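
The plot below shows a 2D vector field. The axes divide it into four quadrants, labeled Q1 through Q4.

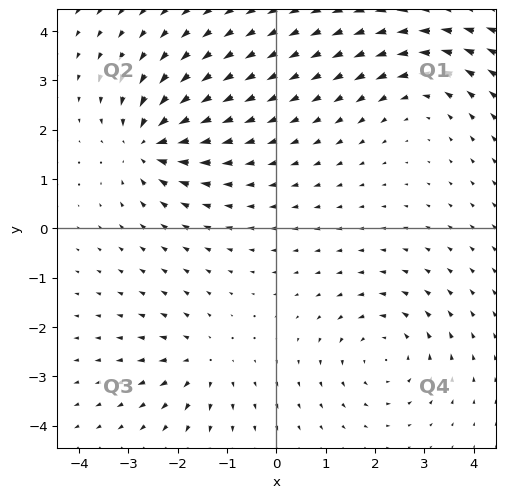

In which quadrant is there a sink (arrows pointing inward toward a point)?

The sink sits at approximately (-2.6, 1.7), which lies in quadrant Q2. The divergence there is about -6, negative as expected for a sink.

Q2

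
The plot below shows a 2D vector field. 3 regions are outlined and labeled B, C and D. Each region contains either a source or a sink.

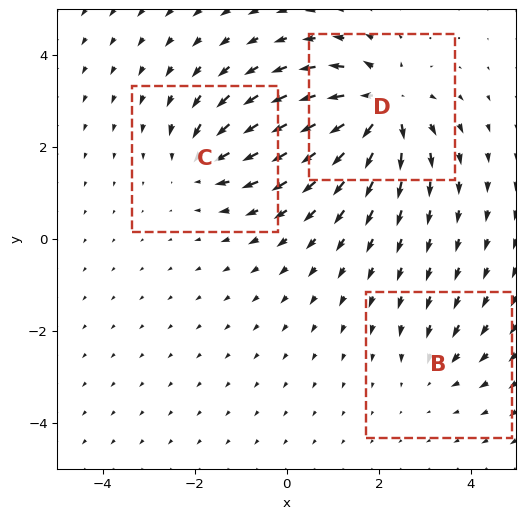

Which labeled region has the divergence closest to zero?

B

Divergence at each region's feature centre — B: about -2, C: about -4, D: about +6. Region B is closest to zero.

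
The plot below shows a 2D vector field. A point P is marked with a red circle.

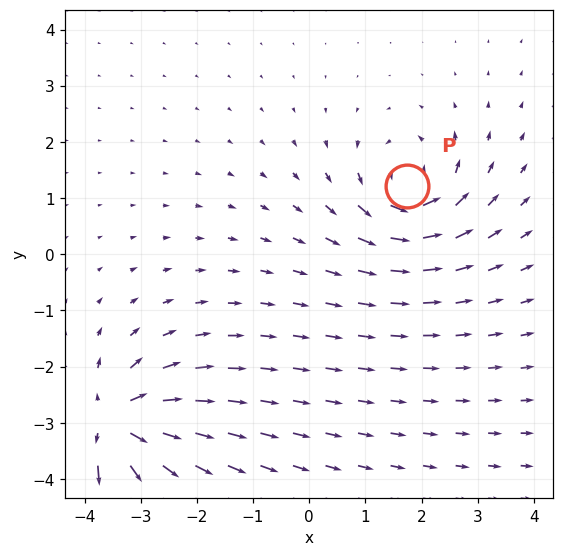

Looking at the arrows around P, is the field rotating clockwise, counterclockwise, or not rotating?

Near P at (1.7, 1.2) the arrows circulate counterclockwise. The curl (z-component) there is about +5; positive curl means counterclockwise rotation.

counterclockwise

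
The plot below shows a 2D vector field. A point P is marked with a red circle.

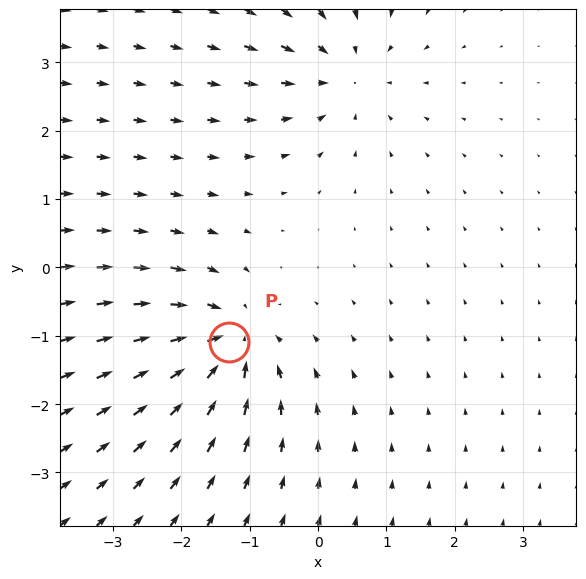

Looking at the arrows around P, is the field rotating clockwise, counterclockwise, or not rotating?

not rotating

Near P at (-1.3, -1.1) the arrows show no circulation. The curl there is ≈0.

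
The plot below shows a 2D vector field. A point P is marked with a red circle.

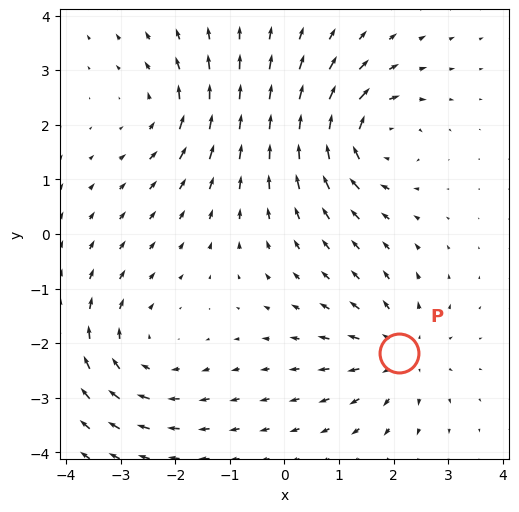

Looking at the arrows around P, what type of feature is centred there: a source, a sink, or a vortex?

source

At P (2.1, -2.2) the arrows spread outward. Divergence about +5, curl ≈0 — positive divergence with near-zero curl is a source.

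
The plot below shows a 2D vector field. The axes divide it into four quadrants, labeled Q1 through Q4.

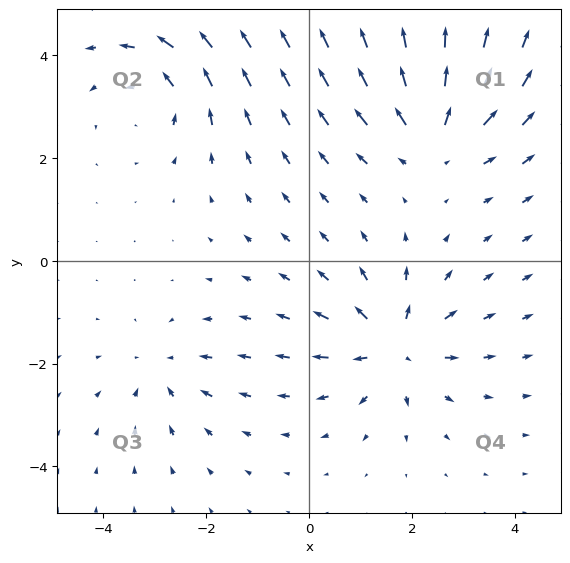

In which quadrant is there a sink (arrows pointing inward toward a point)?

Q3

The sink sits at approximately (-2.8, -2.1), which lies in quadrant Q3. The divergence there is about -3, negative as expected for a sink.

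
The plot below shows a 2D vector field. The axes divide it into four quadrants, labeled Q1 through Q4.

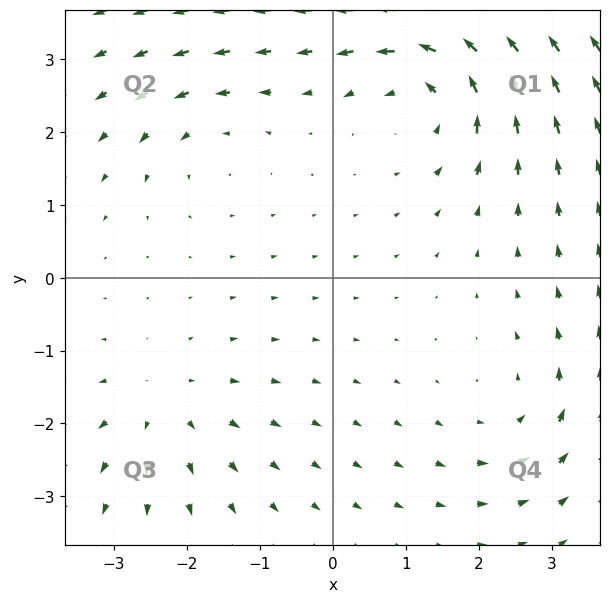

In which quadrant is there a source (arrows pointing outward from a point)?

The source sits at approximately (-2.3, -1.8), which lies in quadrant Q3. The divergence there is about +3, positive as expected for a source.

Q3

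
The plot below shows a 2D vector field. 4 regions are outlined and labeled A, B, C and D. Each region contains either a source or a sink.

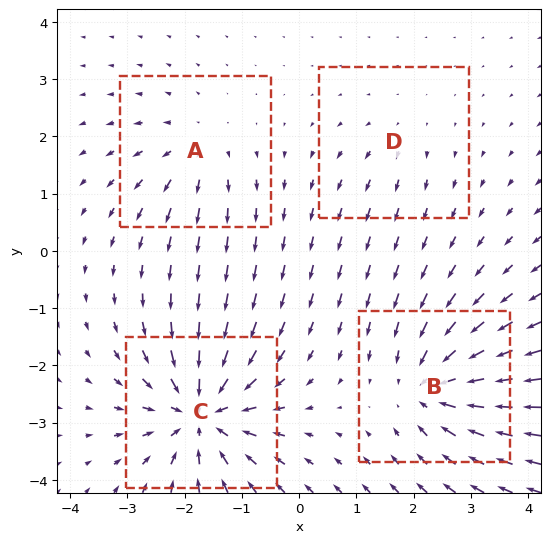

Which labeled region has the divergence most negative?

Divergence at each region's feature centre — A: about +4, B: about -6, C: about -8, D: about +2. Region C is most negative.

C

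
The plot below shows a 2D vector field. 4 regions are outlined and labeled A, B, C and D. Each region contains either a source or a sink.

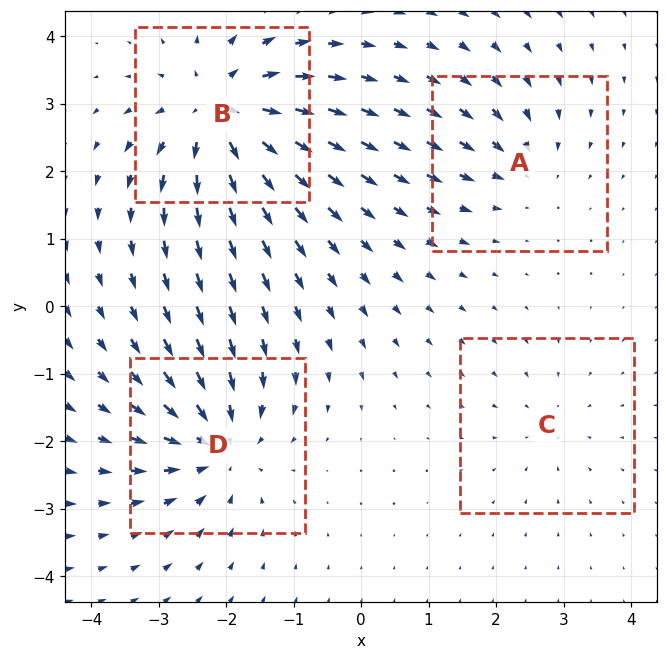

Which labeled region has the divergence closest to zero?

Divergence at each region's feature centre — A: about -3, B: about +7, C: about -2, D: about -6. Region C is closest to zero.

C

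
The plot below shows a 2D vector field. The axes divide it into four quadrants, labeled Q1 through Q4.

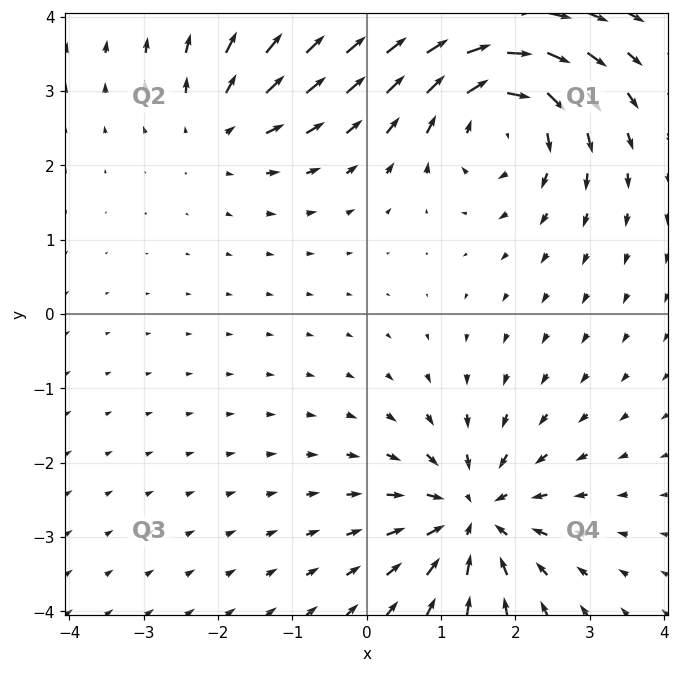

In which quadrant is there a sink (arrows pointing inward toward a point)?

The sink sits at approximately (1.4, -2.7), which lies in quadrant Q4. The divergence there is about -5, negative as expected for a sink.

Q4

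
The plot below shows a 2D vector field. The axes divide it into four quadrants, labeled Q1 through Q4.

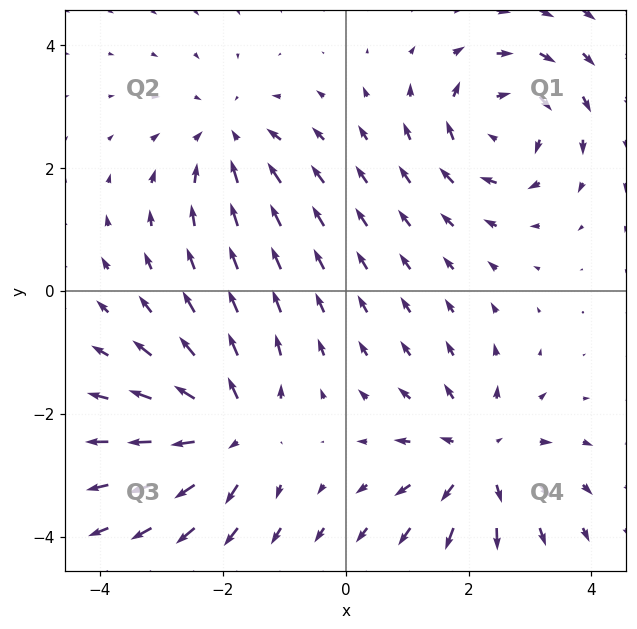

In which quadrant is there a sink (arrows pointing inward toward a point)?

The sink sits at approximately (-1.9, 2.5), which lies in quadrant Q2. The divergence there is about -4, negative as expected for a sink.

Q2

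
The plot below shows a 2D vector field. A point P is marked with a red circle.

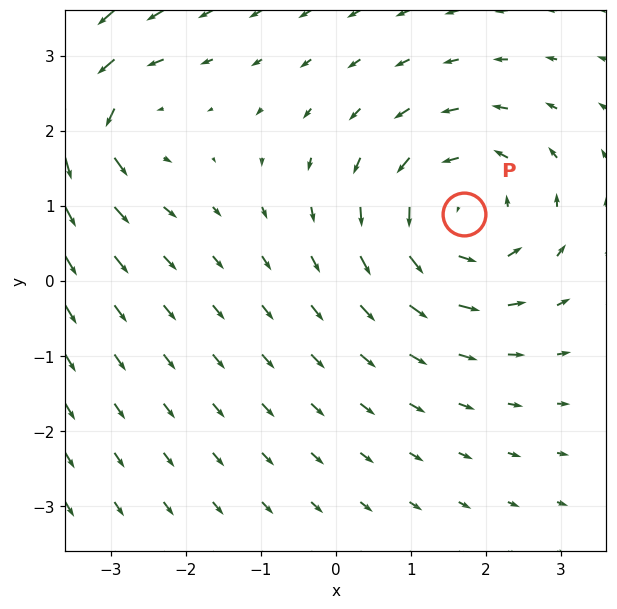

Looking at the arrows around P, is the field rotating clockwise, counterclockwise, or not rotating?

counterclockwise

Near P at (1.7, 0.9) the arrows circulate counterclockwise. The curl (z-component) there is about +4; positive curl means counterclockwise rotation.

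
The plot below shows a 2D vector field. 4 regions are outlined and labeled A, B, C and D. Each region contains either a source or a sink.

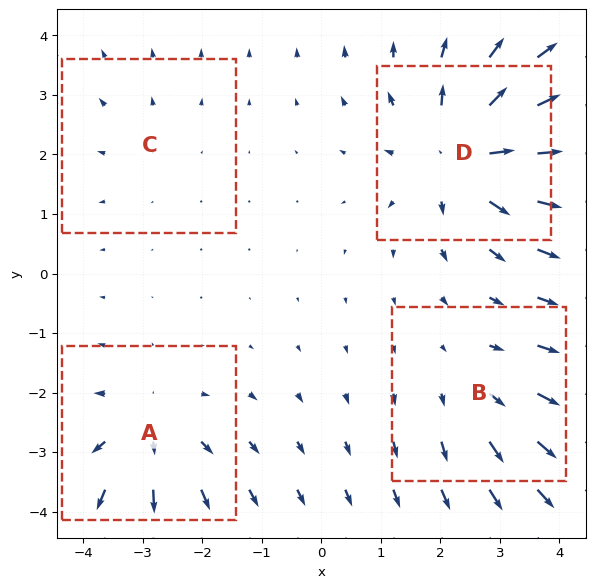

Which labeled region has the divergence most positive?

D

Divergence at each region's feature centre — A: about +4, B: about +3, C: about +2, D: about +6. Region D is most positive.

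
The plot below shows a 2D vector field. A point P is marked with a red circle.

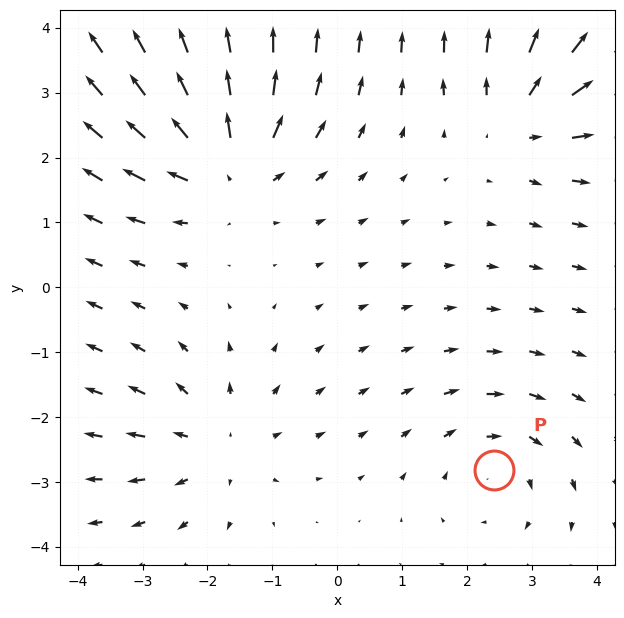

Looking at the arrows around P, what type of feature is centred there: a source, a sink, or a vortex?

vortex

At P (2.4, -2.8) the arrows circulate clockwise. Divergence ≈0, curl about -3 — near-zero divergence with nonzero curl is a vortex.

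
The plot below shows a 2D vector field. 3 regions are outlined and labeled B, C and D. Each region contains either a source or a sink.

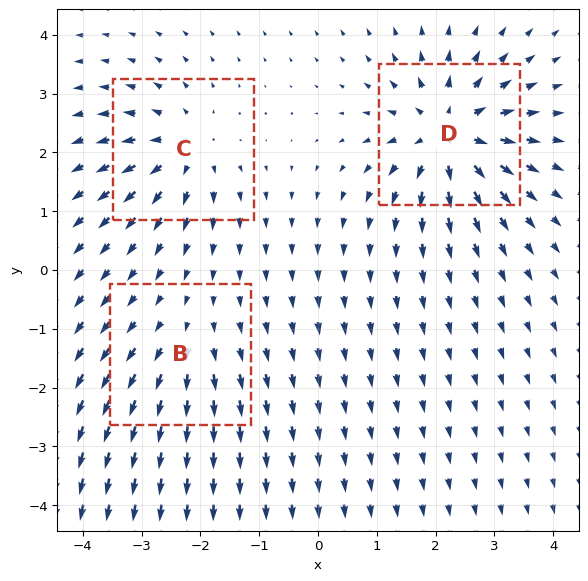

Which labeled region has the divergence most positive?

Divergence at each region's feature centre — B: about +3, C: about +4, D: about +6. Region D is most positive.

D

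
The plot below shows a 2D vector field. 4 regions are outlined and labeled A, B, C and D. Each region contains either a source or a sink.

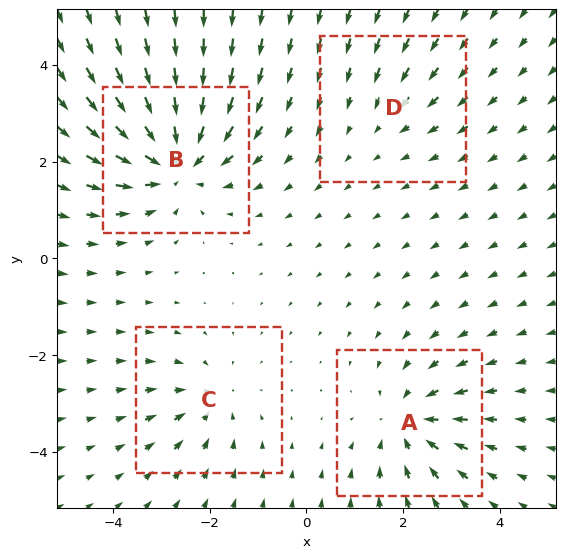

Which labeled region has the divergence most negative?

B

Divergence at each region's feature centre — A: about -5, B: about -7, C: about -3, D: about -2. Region B is most negative.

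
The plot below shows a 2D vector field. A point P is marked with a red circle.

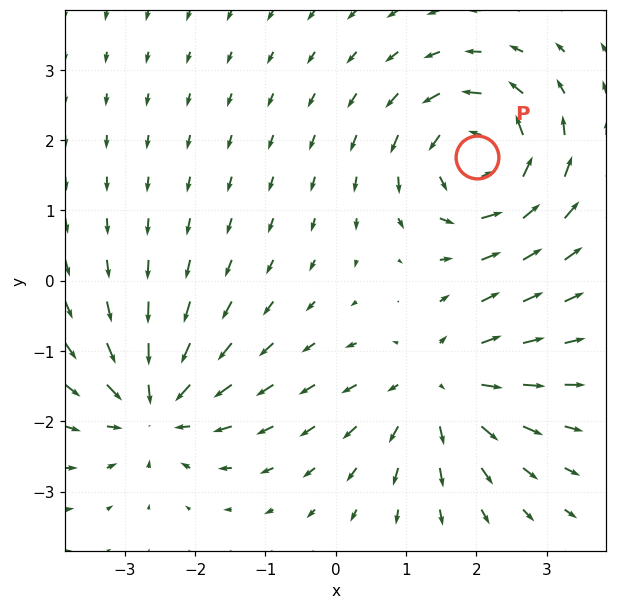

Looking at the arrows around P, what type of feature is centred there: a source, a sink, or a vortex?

At P (2.0, 1.8) the arrows circulate counterclockwise. Divergence ≈0, curl about +5 — near-zero divergence with nonzero curl is a vortex.

vortex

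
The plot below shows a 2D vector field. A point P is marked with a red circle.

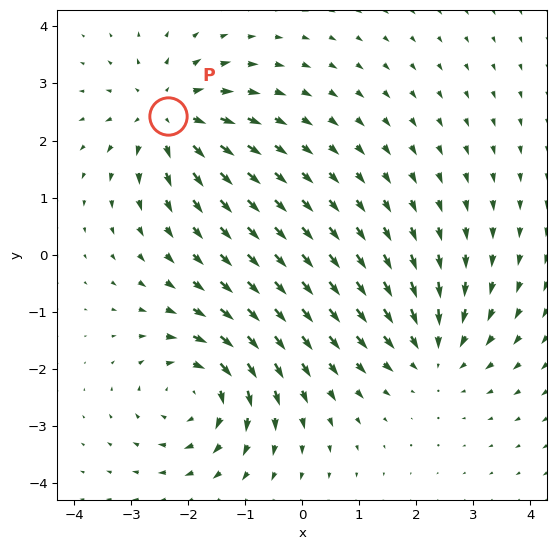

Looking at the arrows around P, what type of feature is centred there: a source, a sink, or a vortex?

At P (-2.4, 2.4) the arrows spread outward. Divergence about +4, curl ≈0 — positive divergence with near-zero curl is a source.

source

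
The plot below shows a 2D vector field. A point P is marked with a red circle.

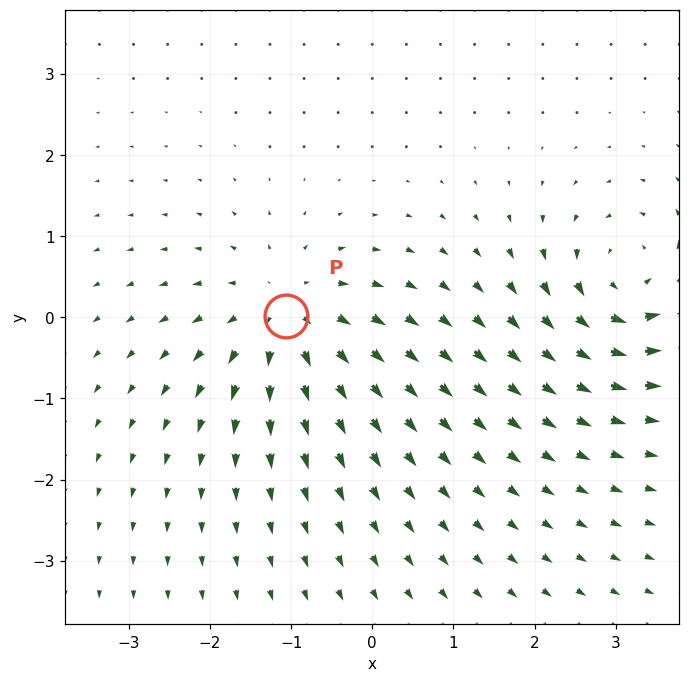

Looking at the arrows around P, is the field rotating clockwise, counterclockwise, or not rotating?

Near P at (-1.1, 0.0) the arrows show no circulation. The curl there is ≈0.

not rotating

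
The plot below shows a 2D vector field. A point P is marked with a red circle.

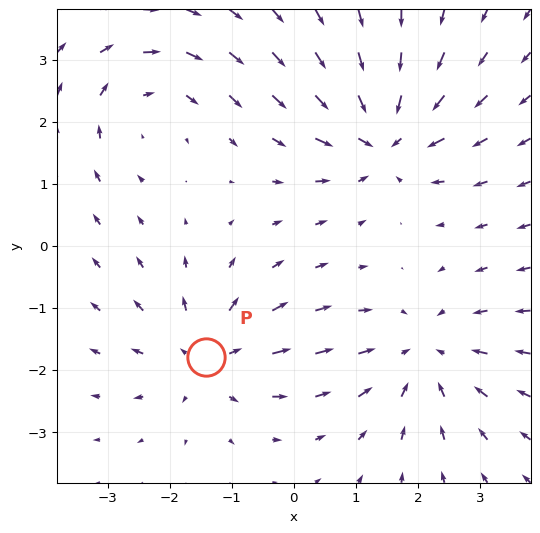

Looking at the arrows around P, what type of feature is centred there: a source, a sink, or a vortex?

At P (-1.4, -1.8) the arrows spread outward. Divergence about +4, curl ≈0 — positive divergence with near-zero curl is a source.

source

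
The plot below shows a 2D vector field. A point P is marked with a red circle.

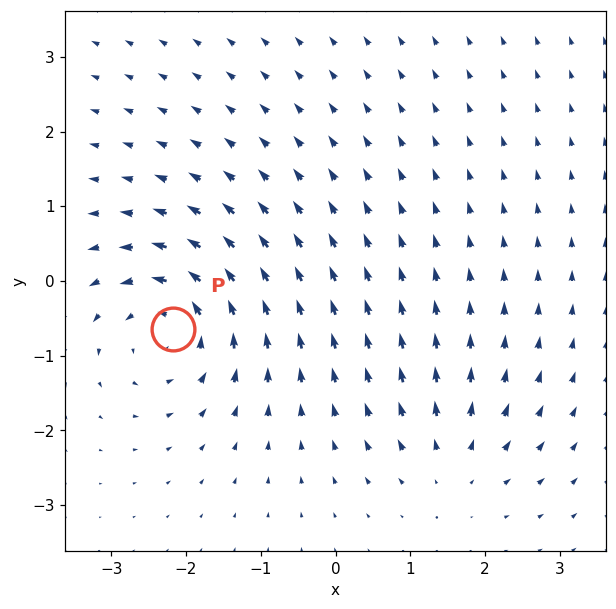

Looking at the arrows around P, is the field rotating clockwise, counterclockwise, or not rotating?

counterclockwise

Near P at (-2.2, -0.6) the arrows circulate counterclockwise. The curl (z-component) there is about +5; positive curl means counterclockwise rotation.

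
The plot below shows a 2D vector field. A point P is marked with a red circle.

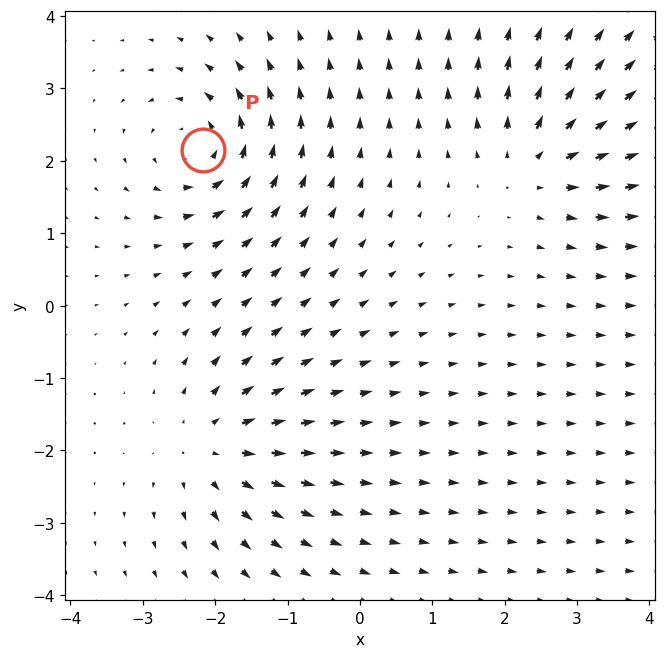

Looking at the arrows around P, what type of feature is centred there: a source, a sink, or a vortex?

vortex

At P (-2.2, 2.2) the arrows circulate counterclockwise. Divergence ≈0, curl about +6 — near-zero divergence with nonzero curl is a vortex.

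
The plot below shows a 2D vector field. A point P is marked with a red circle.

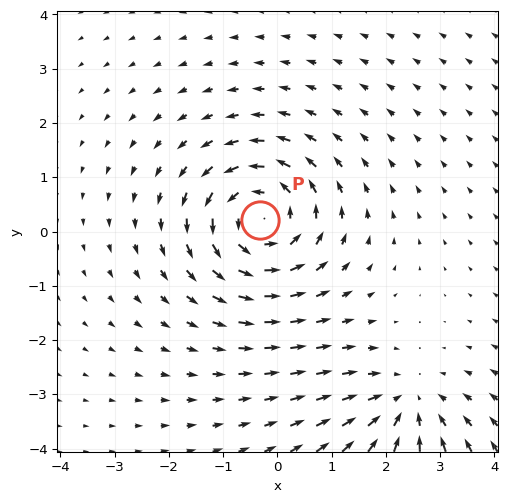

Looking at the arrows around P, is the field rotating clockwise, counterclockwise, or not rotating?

counterclockwise

Near P at (-0.3, 0.2) the arrows circulate counterclockwise. The curl (z-component) there is about +4; positive curl means counterclockwise rotation.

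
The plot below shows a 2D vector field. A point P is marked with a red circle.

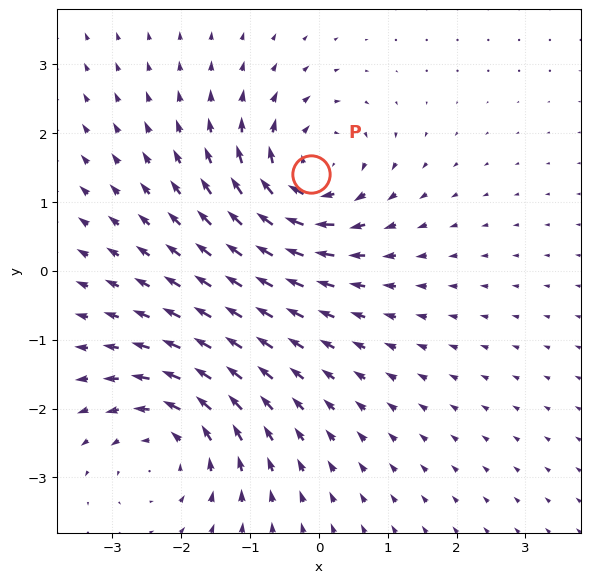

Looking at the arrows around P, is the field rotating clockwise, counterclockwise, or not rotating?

clockwise

Near P at (-0.1, 1.4) the arrows circulate clockwise. The curl (z-component) there is about -6; negative curl means clockwise rotation.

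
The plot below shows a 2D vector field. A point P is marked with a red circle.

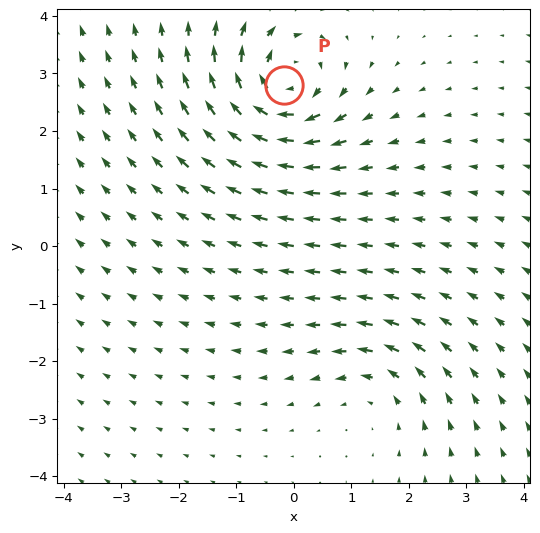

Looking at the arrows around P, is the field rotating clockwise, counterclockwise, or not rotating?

Near P at (-0.2, 2.8) the arrows circulate clockwise. The curl (z-component) there is about -6; negative curl means clockwise rotation.

clockwise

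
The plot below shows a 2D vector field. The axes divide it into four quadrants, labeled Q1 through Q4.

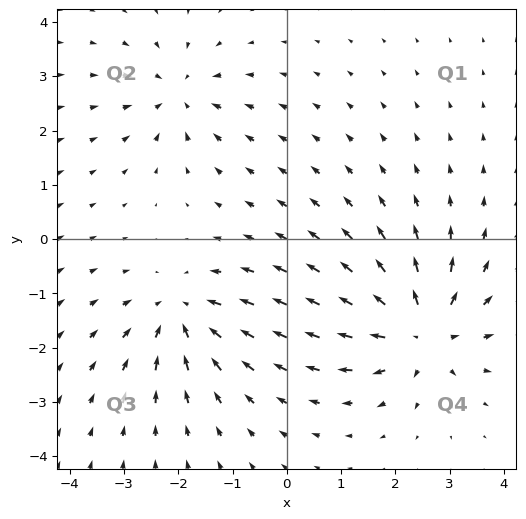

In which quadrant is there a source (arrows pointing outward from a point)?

The source sits at approximately (2.5, -1.7), which lies in quadrant Q4. The divergence there is about +5, positive as expected for a source.

Q4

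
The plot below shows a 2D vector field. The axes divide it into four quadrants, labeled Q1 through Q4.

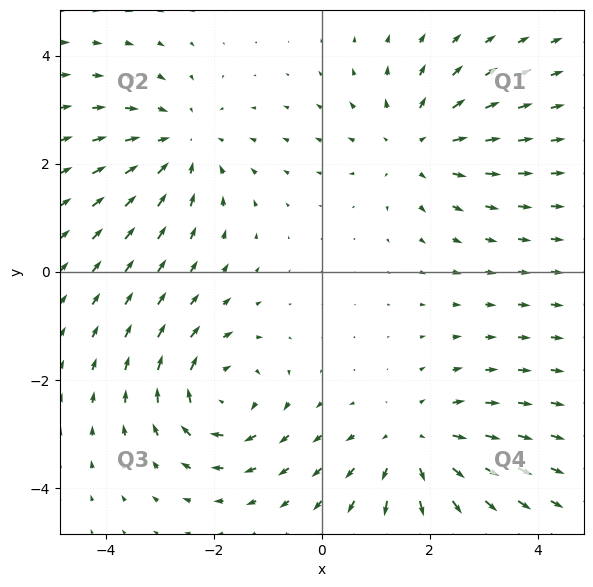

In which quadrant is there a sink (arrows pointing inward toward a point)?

The sink sits at approximately (-2.6, 2.4), which lies in quadrant Q2. The divergence there is about -3, negative as expected for a sink.

Q2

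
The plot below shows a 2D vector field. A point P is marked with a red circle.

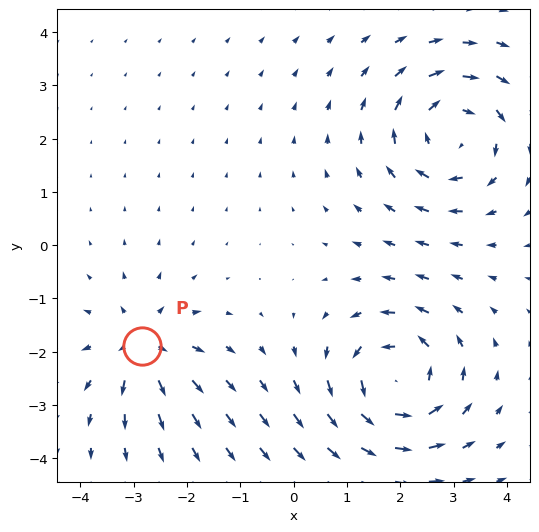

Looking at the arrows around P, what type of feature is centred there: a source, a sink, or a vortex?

source

At P (-2.8, -1.9) the arrows spread outward. Divergence about +4, curl ≈0 — positive divergence with near-zero curl is a source.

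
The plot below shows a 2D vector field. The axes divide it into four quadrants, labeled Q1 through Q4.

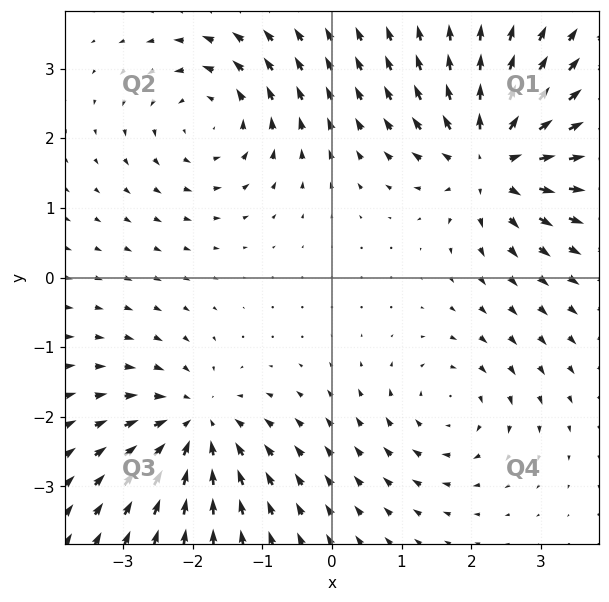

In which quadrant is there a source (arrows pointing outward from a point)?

Q1

The source sits at approximately (2.3, 1.7), which lies in quadrant Q1. The divergence there is about +6, positive as expected for a source.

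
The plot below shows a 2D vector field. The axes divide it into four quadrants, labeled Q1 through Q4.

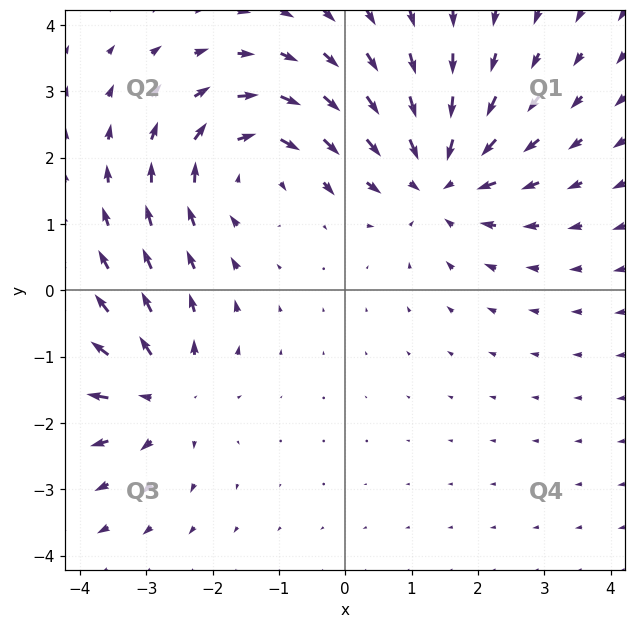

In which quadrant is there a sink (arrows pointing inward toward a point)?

The sink sits at approximately (1.4, 1.7), which lies in quadrant Q1. The divergence there is about -5, negative as expected for a sink.

Q1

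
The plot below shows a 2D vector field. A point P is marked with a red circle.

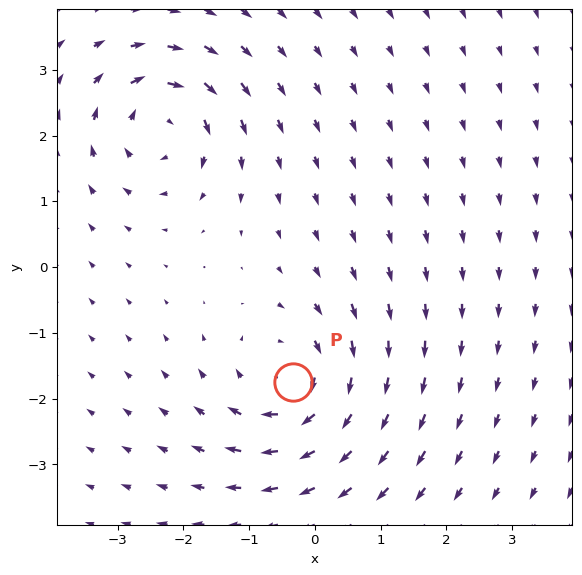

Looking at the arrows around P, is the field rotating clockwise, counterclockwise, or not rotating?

clockwise

Near P at (-0.3, -1.7) the arrows circulate clockwise. The curl (z-component) there is about -4; negative curl means clockwise rotation.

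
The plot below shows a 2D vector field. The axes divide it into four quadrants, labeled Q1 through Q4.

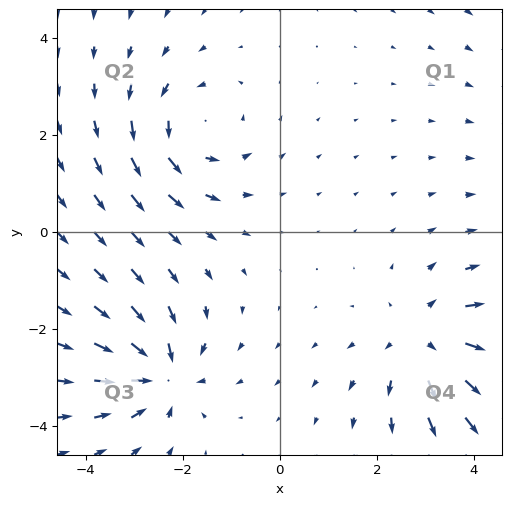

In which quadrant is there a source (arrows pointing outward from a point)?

Q4

The source sits at approximately (3.0, -2.3), which lies in quadrant Q4. The divergence there is about +3, positive as expected for a source.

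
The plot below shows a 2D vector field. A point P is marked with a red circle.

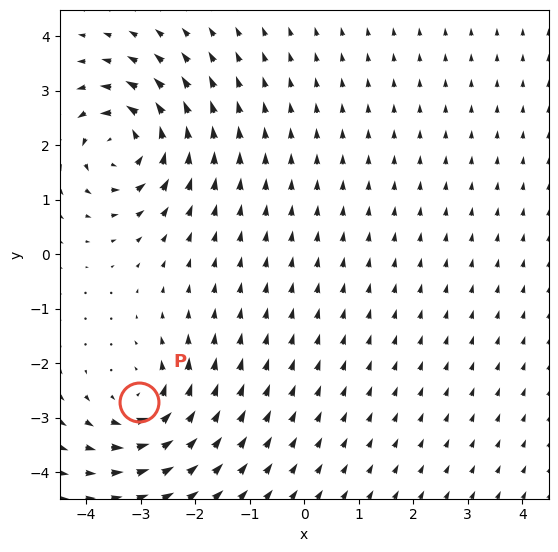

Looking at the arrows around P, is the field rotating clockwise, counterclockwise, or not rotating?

Near P at (-3.0, -2.7) the arrows circulate counterclockwise. The curl (z-component) there is about +4; positive curl means counterclockwise rotation.

counterclockwise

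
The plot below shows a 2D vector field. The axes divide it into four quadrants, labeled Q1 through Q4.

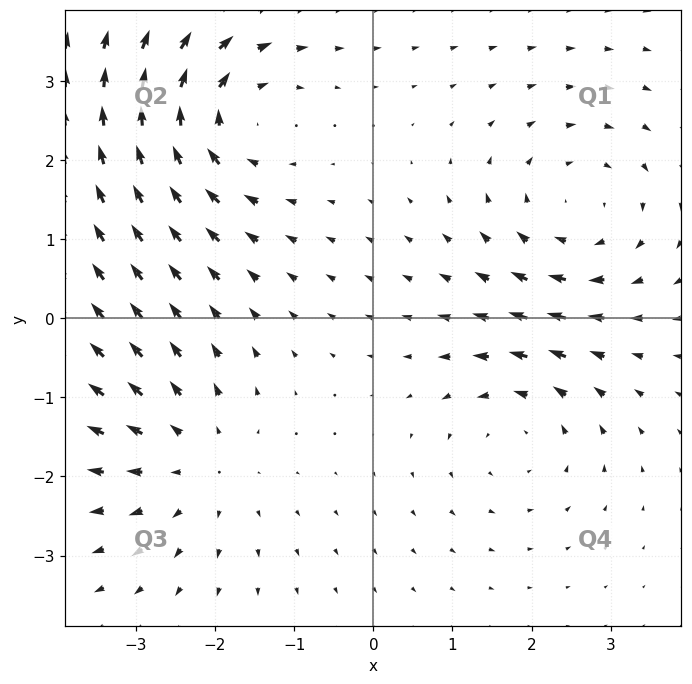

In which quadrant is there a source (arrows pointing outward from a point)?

Q3

The source sits at approximately (-2.2, -1.8), which lies in quadrant Q3. The divergence there is about +4, positive as expected for a source.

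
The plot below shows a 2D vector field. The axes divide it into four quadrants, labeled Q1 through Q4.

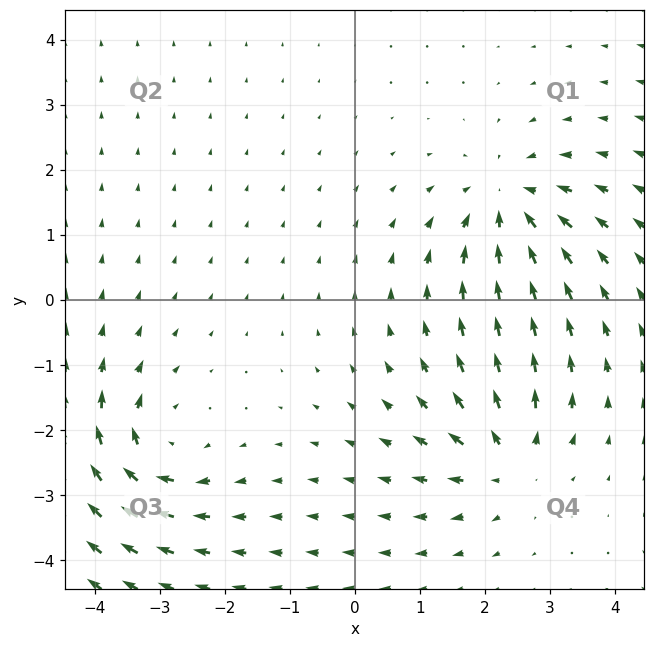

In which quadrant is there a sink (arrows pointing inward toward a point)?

The sink sits at approximately (2.4, 1.5), which lies in quadrant Q1. The divergence there is about -3, negative as expected for a sink.

Q1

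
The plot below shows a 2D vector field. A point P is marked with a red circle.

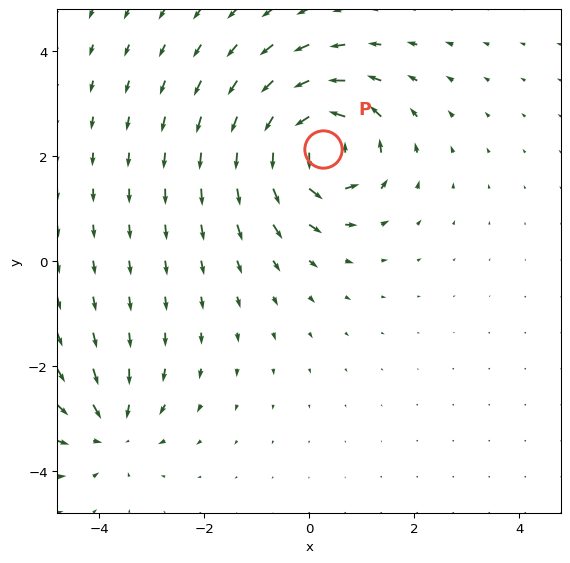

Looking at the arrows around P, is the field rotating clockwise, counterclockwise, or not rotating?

counterclockwise

Near P at (0.3, 2.1) the arrows circulate counterclockwise. The curl (z-component) there is about +7; positive curl means counterclockwise rotation.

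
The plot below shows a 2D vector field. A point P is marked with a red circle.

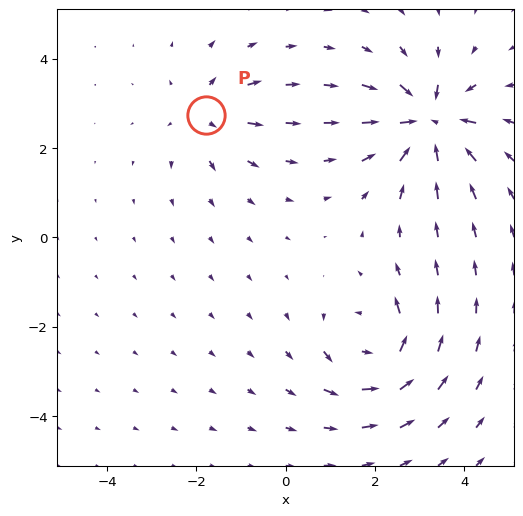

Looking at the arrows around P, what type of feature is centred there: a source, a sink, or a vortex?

At P (-1.8, 2.7) the arrows spread outward. Divergence about +3, curl ≈0 — positive divergence with near-zero curl is a source.

source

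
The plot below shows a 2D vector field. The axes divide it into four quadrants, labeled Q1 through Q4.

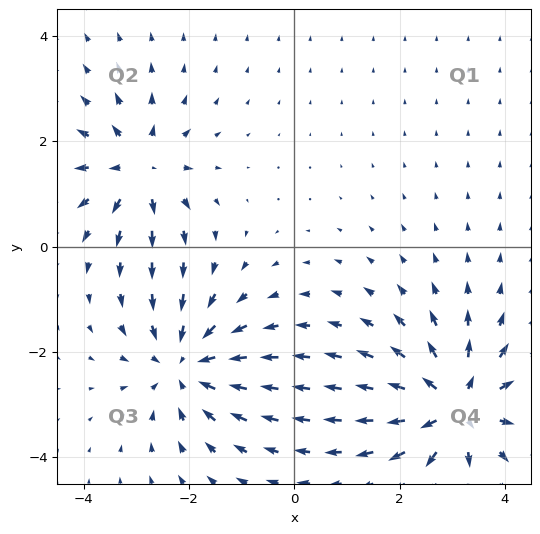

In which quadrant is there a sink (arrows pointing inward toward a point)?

Q3

The sink sits at approximately (-2.1, -2.3), which lies in quadrant Q3. The divergence there is about -5, negative as expected for a sink.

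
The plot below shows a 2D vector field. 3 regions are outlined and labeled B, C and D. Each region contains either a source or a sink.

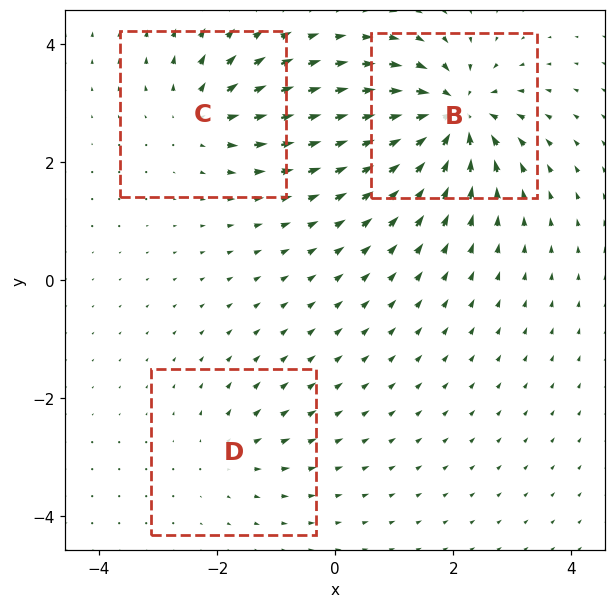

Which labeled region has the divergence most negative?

B

Divergence at each region's feature centre — B: about -7, C: about +4, D: about +2. Region B is most negative.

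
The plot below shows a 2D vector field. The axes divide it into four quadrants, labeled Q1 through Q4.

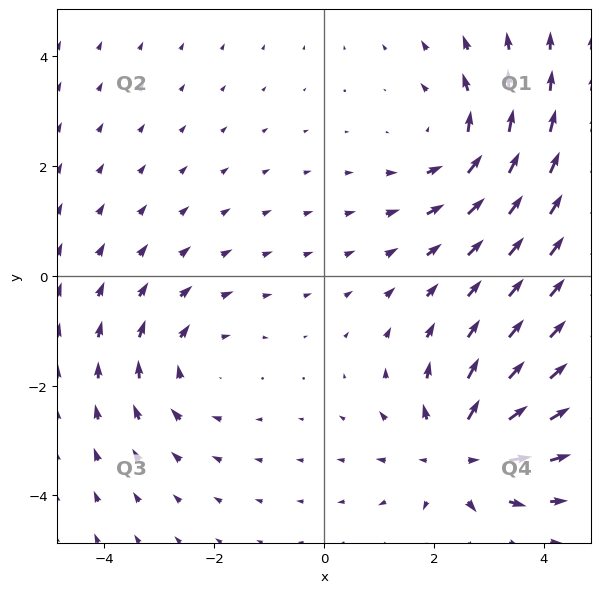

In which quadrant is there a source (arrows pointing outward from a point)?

The source sits at approximately (2.5, -3.2), which lies in quadrant Q4. The divergence there is about +4, positive as expected for a source.

Q4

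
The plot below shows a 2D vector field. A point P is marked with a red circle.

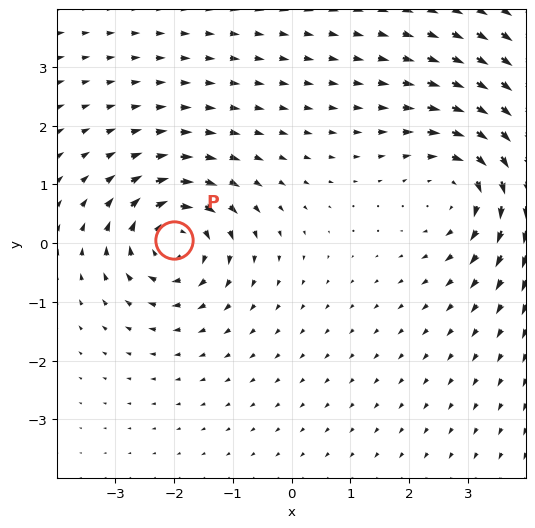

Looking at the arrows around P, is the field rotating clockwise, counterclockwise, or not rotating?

clockwise

Near P at (-2.0, 0.1) the arrows circulate clockwise. The curl (z-component) there is about -6; negative curl means clockwise rotation.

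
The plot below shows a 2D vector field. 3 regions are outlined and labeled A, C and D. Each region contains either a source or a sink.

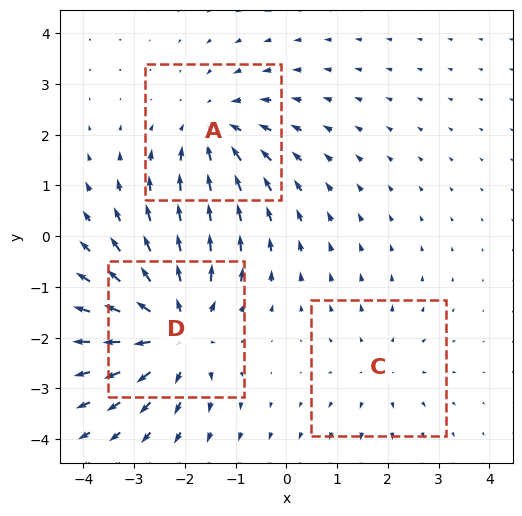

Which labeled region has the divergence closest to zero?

C

Divergence at each region's feature centre — A: about -3, C: about +2, D: about +4. Region C is closest to zero.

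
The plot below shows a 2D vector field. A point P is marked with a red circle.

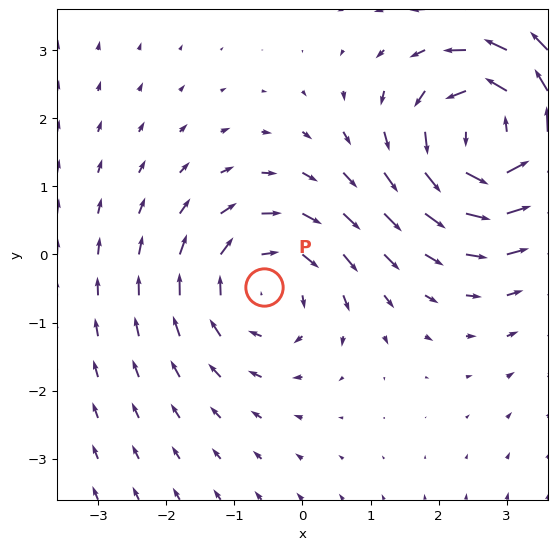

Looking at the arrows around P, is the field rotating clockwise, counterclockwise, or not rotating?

clockwise

Near P at (-0.6, -0.5) the arrows circulate clockwise. The curl (z-component) there is about -3; negative curl means clockwise rotation.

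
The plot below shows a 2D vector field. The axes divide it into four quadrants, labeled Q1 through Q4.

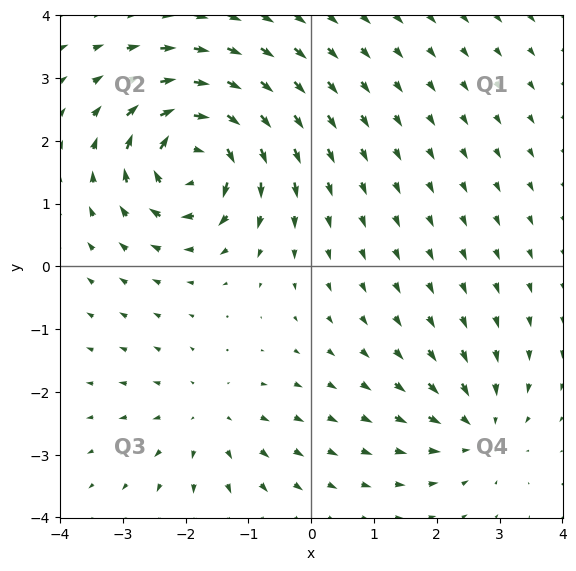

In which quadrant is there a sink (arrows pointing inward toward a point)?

Q4

The sink sits at approximately (2.7, -2.6), which lies in quadrant Q4. The divergence there is about -3, negative as expected for a sink.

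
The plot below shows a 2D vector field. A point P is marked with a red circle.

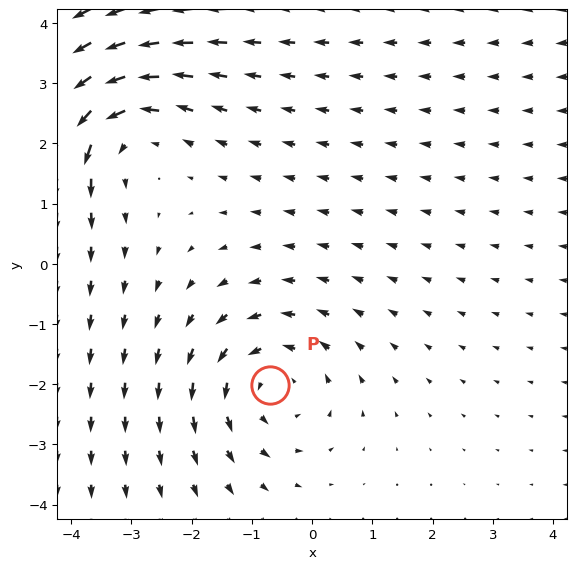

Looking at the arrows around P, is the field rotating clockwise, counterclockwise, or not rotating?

counterclockwise

Near P at (-0.7, -2.0) the arrows circulate counterclockwise. The curl (z-component) there is about +2; positive curl means counterclockwise rotation.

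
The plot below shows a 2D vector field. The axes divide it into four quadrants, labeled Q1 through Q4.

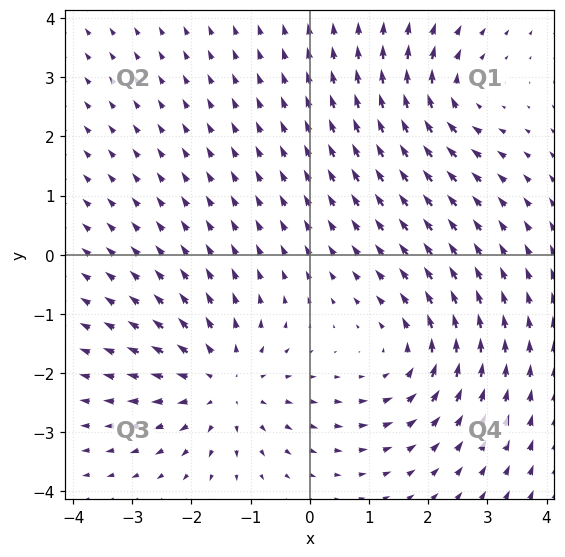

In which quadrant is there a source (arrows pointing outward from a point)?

Q3

The source sits at approximately (-1.4, -2.2), which lies in quadrant Q3. The divergence there is about +4, positive as expected for a source.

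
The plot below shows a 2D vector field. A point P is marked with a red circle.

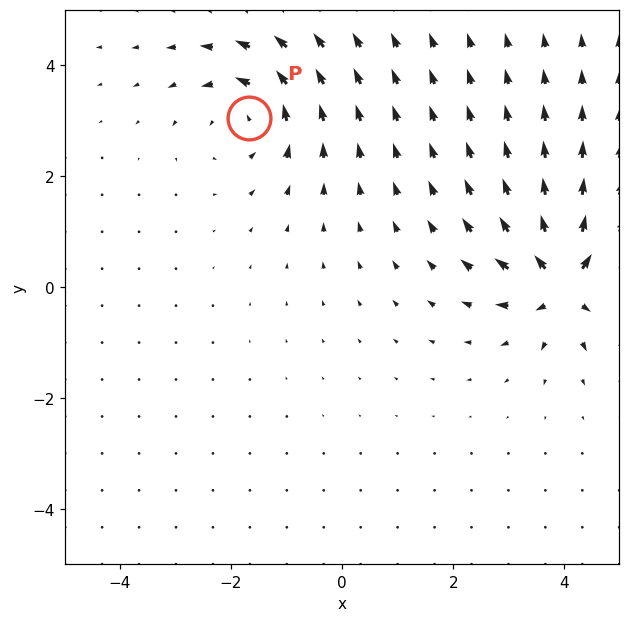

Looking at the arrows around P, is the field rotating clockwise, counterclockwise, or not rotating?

counterclockwise

Near P at (-1.7, 3.0) the arrows circulate counterclockwise. The curl (z-component) there is about +4; positive curl means counterclockwise rotation.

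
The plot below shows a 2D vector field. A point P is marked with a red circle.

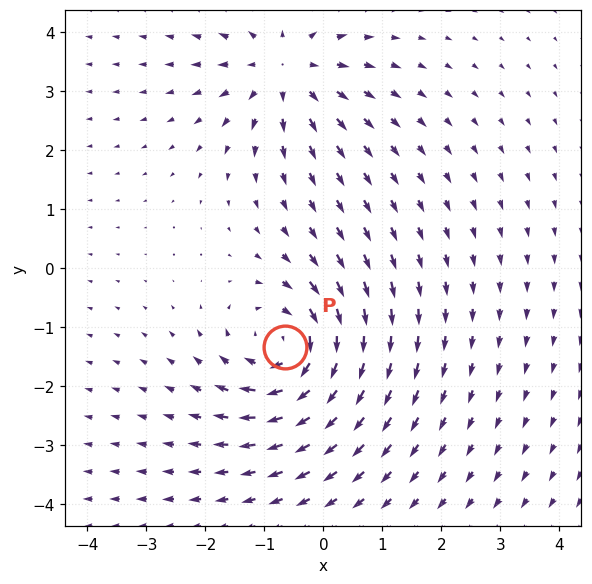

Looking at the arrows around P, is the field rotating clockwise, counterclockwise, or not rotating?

Near P at (-0.6, -1.3) the arrows circulate clockwise. The curl (z-component) there is about -6; negative curl means clockwise rotation.

clockwise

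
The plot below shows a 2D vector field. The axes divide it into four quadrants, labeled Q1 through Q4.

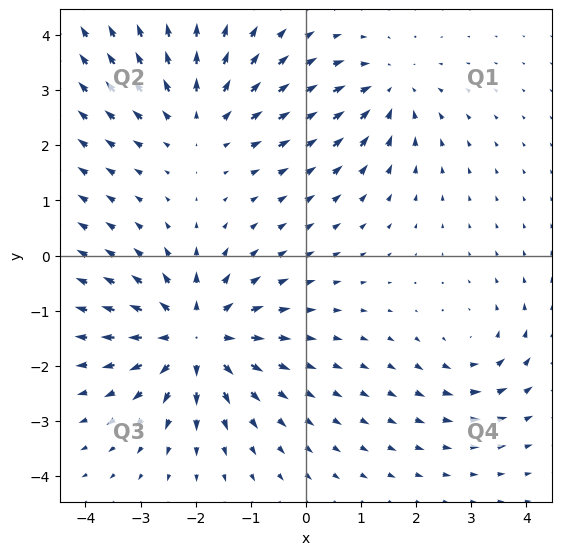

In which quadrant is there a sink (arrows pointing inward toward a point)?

The sink sits at approximately (1.5, 3.0), which lies in quadrant Q1. The divergence there is about -3, negative as expected for a sink.

Q1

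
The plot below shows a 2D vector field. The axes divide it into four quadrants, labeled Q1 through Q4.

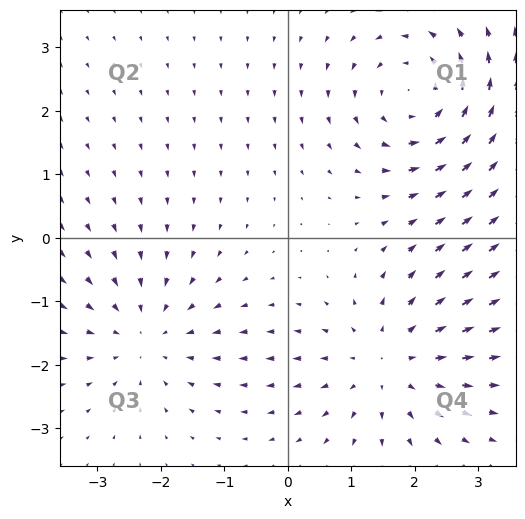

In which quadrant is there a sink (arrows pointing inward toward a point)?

Q3

The sink sits at approximately (-2.2, -1.5), which lies in quadrant Q3. The divergence there is about -3, negative as expected for a sink.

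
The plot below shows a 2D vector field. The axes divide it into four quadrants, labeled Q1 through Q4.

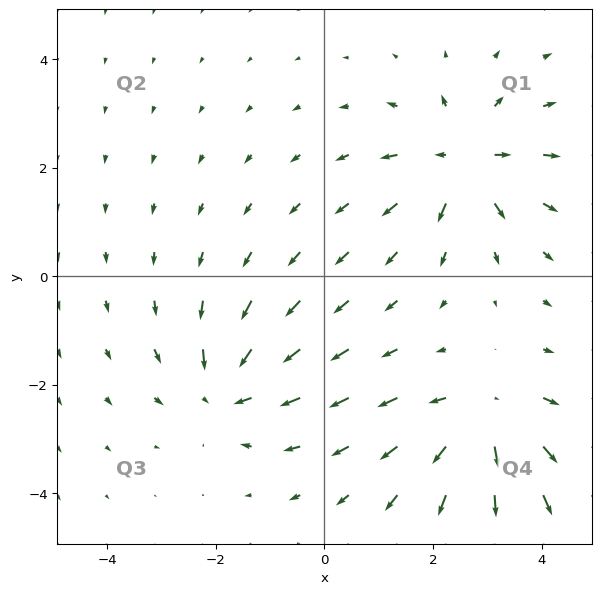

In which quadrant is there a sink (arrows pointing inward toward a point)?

Q3

The sink sits at approximately (-1.8, -2.1), which lies in quadrant Q3. The divergence there is about -4, negative as expected for a sink.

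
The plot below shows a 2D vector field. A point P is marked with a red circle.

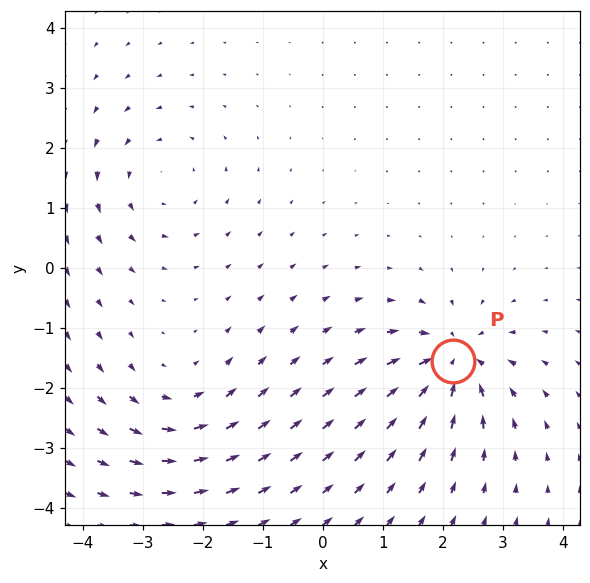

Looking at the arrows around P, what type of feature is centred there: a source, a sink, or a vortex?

At P (2.2, -1.6) the arrows converge inward. Divergence about -6, curl ≈0 — negative divergence with near-zero curl is a sink.

sink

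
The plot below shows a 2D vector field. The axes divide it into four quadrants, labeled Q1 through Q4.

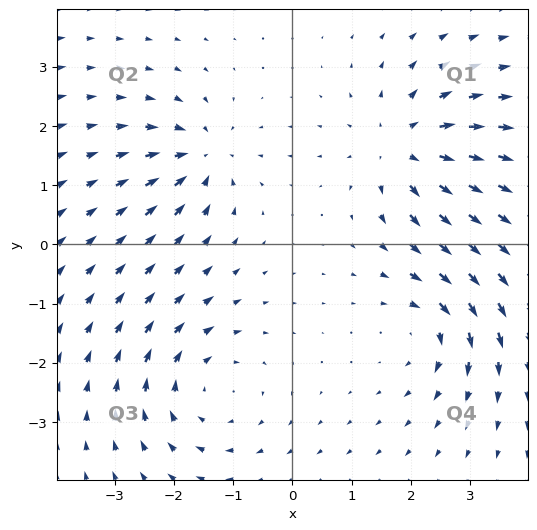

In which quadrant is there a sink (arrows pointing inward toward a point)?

Q2

The sink sits at approximately (-1.5, 1.5), which lies in quadrant Q2. The divergence there is about -5, negative as expected for a sink.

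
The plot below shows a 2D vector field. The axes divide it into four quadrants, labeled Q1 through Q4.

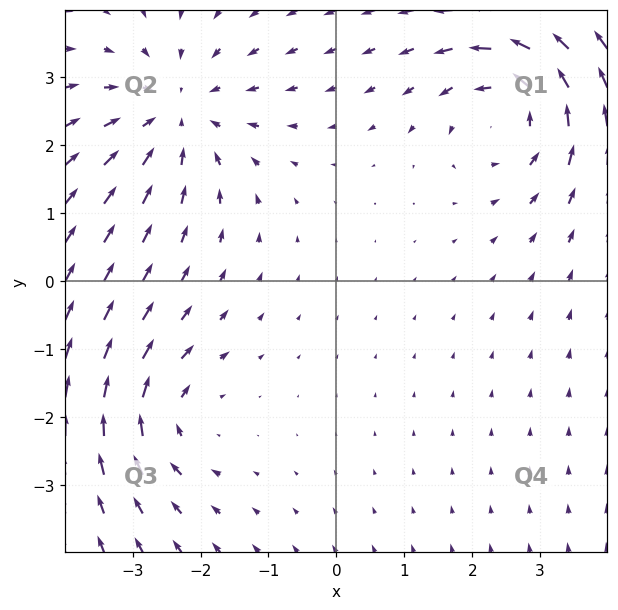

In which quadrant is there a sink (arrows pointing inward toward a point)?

The sink sits at approximately (-2.4, 2.5), which lies in quadrant Q2. The divergence there is about -4, negative as expected for a sink.

Q2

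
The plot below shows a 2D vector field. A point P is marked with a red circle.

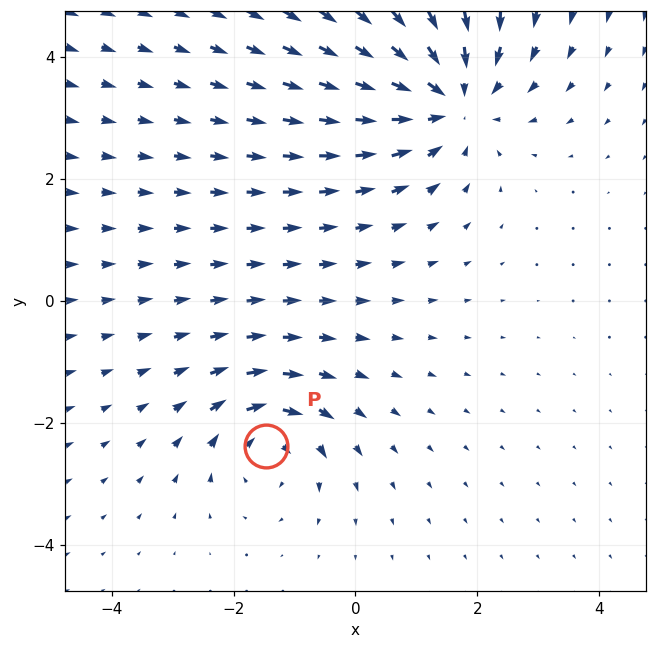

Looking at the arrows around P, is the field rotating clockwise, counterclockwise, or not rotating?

Near P at (-1.5, -2.4) the arrows circulate clockwise. The curl (z-component) there is about -4; negative curl means clockwise rotation.

clockwise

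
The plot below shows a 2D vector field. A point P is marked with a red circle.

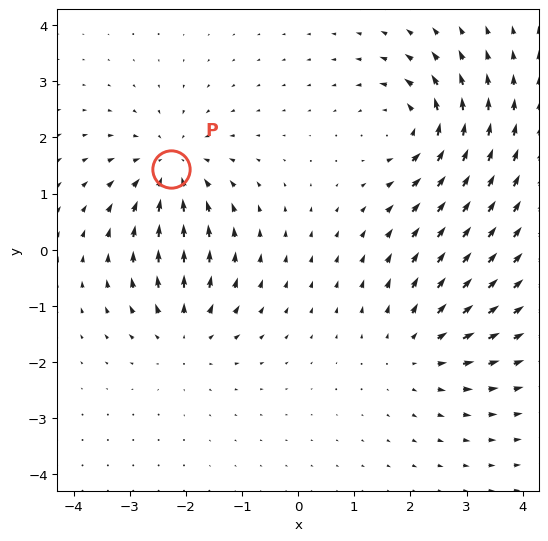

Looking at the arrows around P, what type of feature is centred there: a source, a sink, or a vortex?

At P (-2.3, 1.4) the arrows converge inward. Divergence about -5, curl ≈0 — negative divergence with near-zero curl is a sink.

sink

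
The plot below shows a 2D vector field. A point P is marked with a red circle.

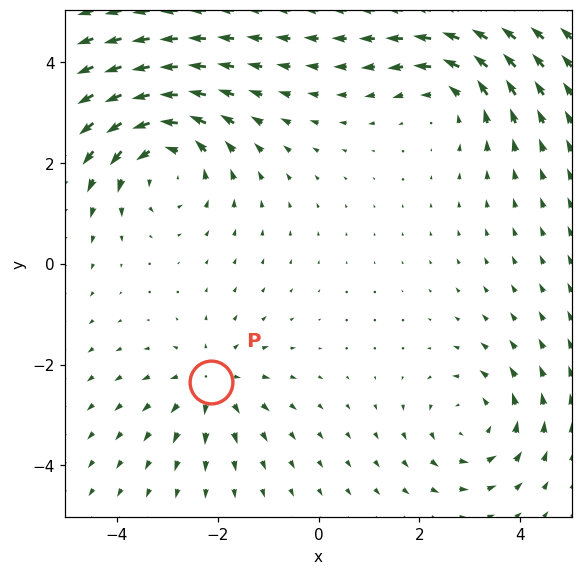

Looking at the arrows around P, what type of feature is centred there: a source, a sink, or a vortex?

source

At P (-2.1, -2.3) the arrows spread outward. Divergence about +3, curl ≈0 — positive divergence with near-zero curl is a source.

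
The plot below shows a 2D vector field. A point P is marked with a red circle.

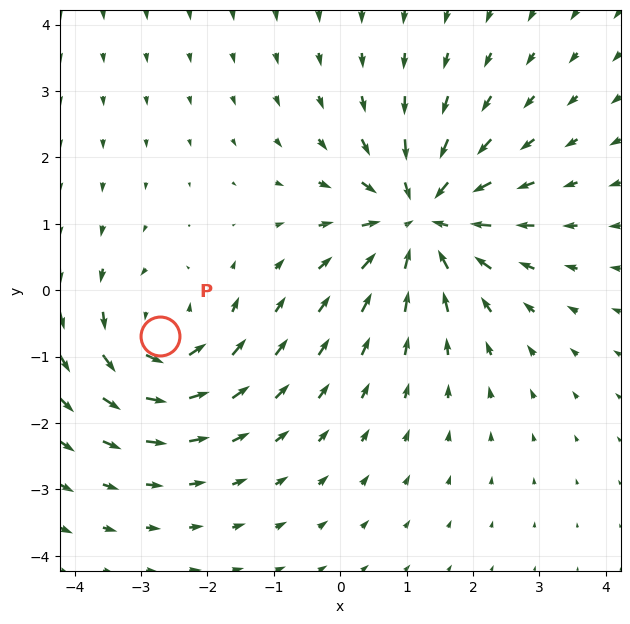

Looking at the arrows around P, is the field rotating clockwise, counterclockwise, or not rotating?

counterclockwise

Near P at (-2.7, -0.7) the arrows circulate counterclockwise. The curl (z-component) there is about +4; positive curl means counterclockwise rotation.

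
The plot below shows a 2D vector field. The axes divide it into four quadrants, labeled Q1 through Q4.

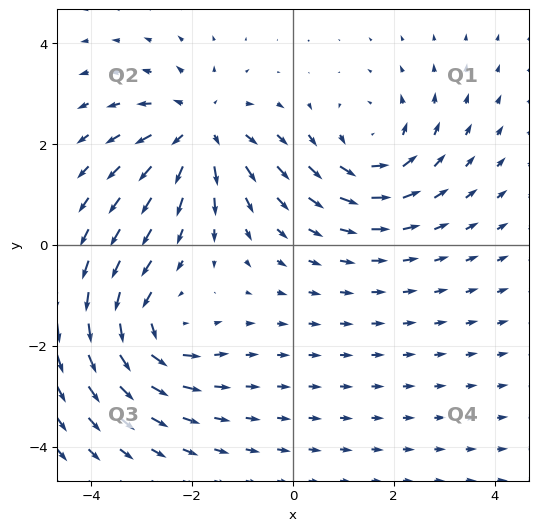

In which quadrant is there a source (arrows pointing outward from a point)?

The source sits at approximately (-1.8, 2.3), which lies in quadrant Q2. The divergence there is about +5, positive as expected for a source.

Q2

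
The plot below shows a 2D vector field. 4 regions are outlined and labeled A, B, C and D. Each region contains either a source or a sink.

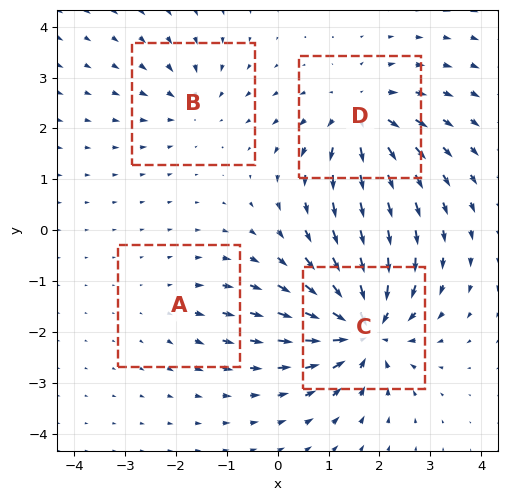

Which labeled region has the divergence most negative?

C

Divergence at each region's feature centre — A: about +2, B: about -4, C: about -8, D: about +6. Region C is most negative.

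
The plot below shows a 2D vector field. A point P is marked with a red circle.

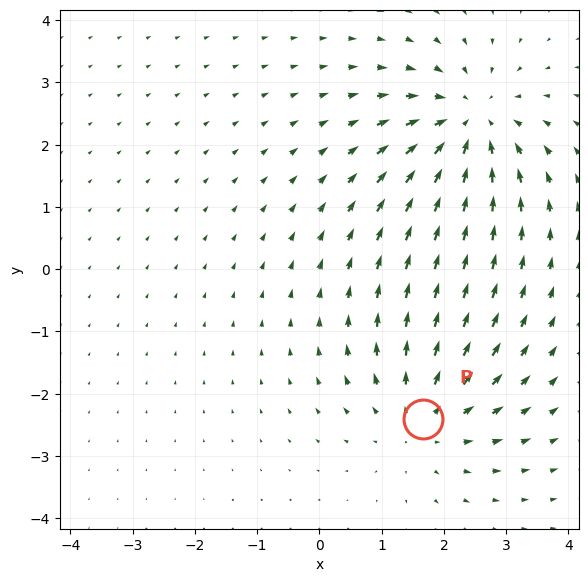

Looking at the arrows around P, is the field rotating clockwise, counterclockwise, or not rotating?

Near P at (1.7, -2.4) the arrows show no circulation. The curl there is ≈0.

not rotating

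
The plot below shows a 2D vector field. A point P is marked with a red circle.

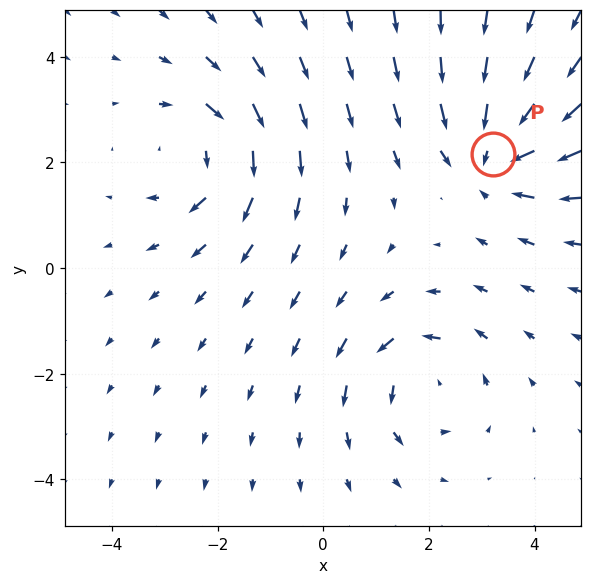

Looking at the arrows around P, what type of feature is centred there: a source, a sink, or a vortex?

sink

At P (3.2, 2.2) the arrows converge inward. Divergence about -5, curl ≈0 — negative divergence with near-zero curl is a sink.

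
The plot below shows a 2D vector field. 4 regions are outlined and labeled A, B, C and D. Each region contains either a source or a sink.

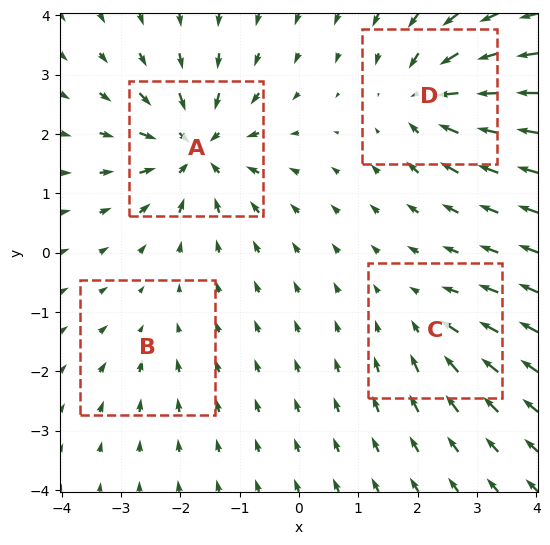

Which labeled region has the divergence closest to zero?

Divergence at each region's feature centre — A: about -8, B: about -2, C: about -4, D: about -7. Region B is closest to zero.

B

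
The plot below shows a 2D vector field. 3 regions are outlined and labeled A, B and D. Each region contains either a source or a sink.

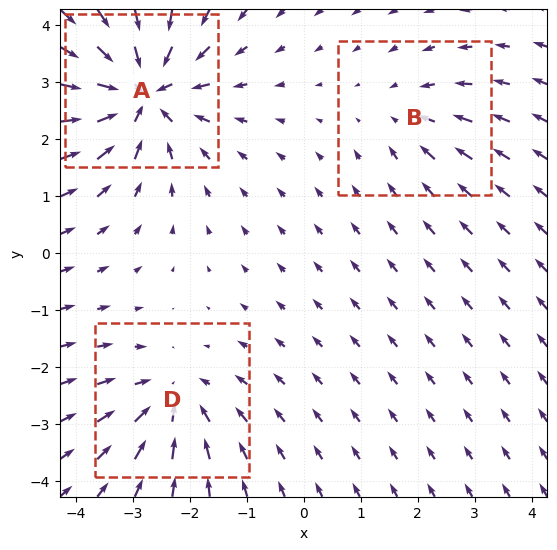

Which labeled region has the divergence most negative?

Divergence at each region's feature centre — A: about -5, B: about -2, D: about -3. Region A is most negative.

A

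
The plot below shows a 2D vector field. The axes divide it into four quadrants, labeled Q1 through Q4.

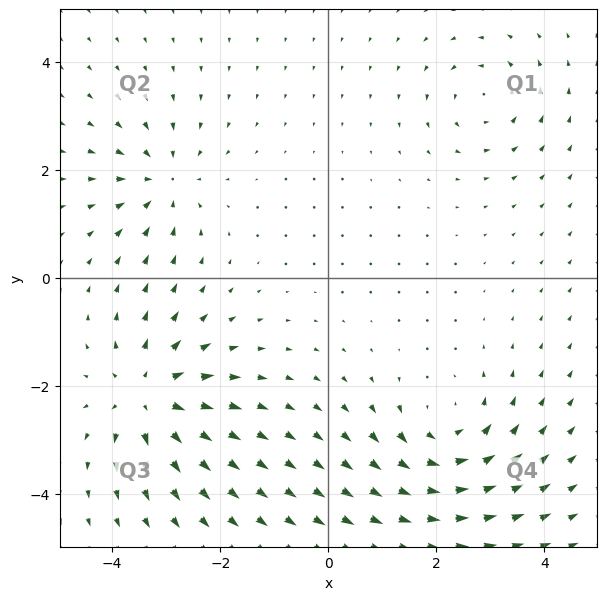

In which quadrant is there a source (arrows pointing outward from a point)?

The source sits at approximately (-3.3, -2.2), which lies in quadrant Q3. The divergence there is about +6, positive as expected for a source.

Q3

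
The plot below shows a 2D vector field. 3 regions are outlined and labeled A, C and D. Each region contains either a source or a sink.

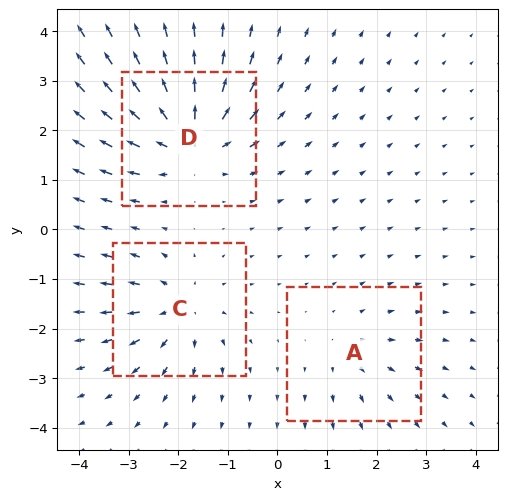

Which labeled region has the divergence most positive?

D

Divergence at each region's feature centre — A: about +2, C: about +4, D: about +5. Region D is most positive.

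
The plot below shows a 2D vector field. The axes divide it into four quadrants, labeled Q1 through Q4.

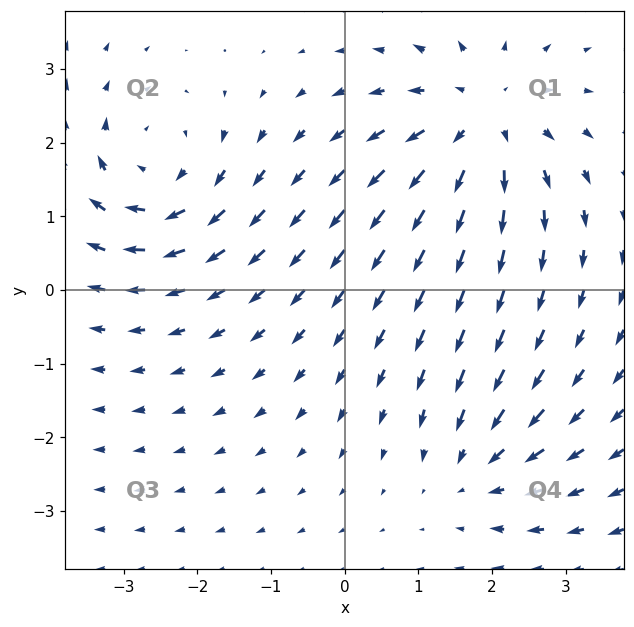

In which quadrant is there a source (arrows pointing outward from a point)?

The source sits at approximately (1.9, 2.3), which lies in quadrant Q1. The divergence there is about +4, positive as expected for a source.

Q1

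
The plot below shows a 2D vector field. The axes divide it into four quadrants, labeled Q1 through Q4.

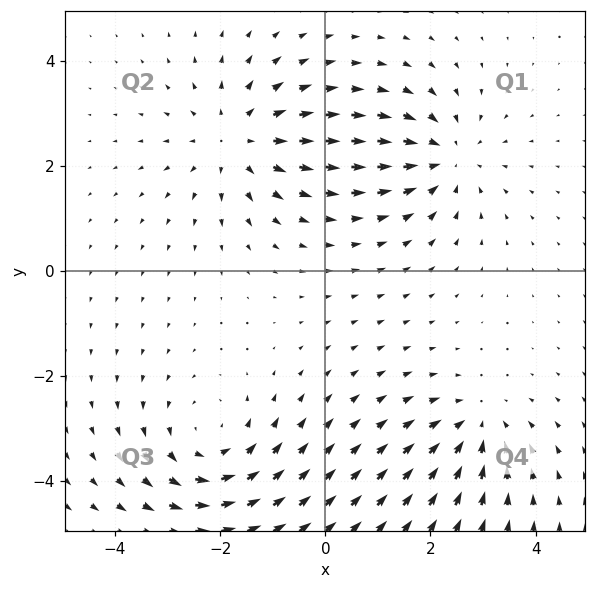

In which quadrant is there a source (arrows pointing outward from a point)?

Q2

The source sits at approximately (-1.7, 2.5), which lies in quadrant Q2. The divergence there is about +4, positive as expected for a source.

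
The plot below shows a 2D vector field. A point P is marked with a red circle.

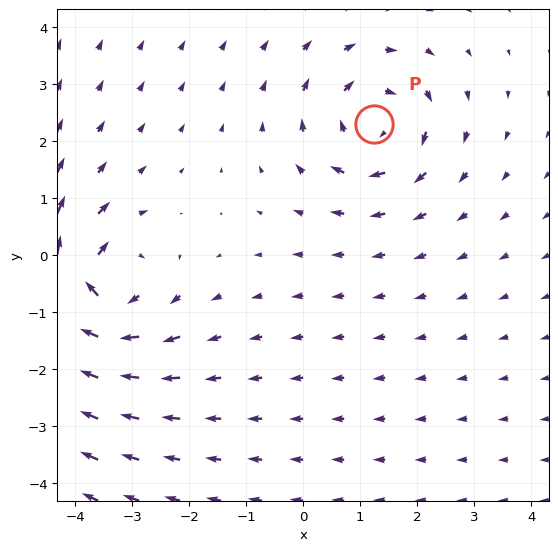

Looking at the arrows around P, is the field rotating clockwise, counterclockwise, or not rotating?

Near P at (1.2, 2.3) the arrows circulate clockwise. The curl (z-component) there is about -3; negative curl means clockwise rotation.

clockwise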